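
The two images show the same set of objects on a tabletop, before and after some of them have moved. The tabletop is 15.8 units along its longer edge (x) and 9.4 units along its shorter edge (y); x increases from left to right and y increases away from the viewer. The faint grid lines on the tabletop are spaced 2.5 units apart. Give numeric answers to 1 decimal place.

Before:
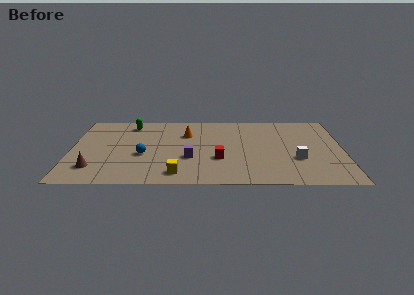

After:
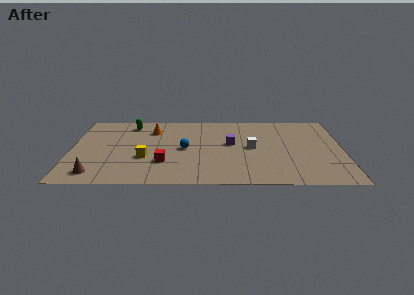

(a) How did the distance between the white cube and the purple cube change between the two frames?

-4.9

Before: roughly 6.2 units apart; after: 1.3. That's 4.9 units closer together.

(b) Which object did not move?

the green capsule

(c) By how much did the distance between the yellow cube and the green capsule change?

-2.5

They were about 7.1 units apart before and 4.6 after — 2.5 units closer together.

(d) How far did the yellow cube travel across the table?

2.8

From (6.2, 1.4) to (4.3, 3.4), the yellow cube covered √(1.9² + 2.0²) ≈ 2.8 units.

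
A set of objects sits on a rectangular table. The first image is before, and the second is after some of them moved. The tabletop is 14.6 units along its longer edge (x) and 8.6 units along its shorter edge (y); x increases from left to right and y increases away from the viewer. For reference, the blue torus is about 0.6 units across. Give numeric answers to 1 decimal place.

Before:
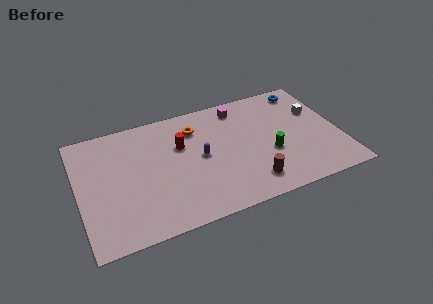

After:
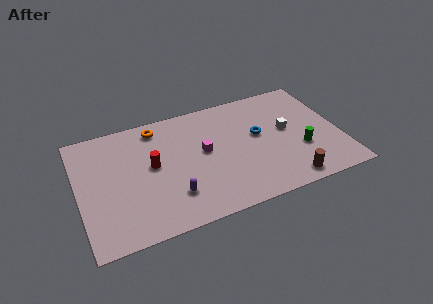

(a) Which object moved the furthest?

the blue torus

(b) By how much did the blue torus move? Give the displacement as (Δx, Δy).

(-3.0, -2.6)

The blue torus started near (13.1, 7.5) and ended near (10.1, 4.9).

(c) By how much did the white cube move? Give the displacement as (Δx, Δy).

(-1.8, -0.9)

The white cube started near (13.5, 5.6) and ended near (11.7, 4.7).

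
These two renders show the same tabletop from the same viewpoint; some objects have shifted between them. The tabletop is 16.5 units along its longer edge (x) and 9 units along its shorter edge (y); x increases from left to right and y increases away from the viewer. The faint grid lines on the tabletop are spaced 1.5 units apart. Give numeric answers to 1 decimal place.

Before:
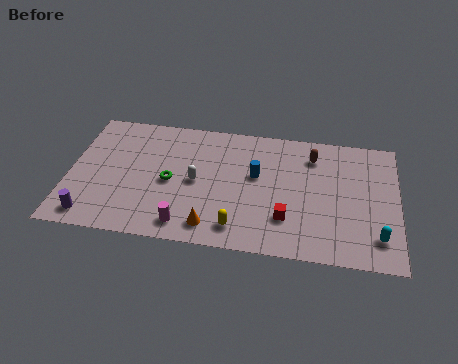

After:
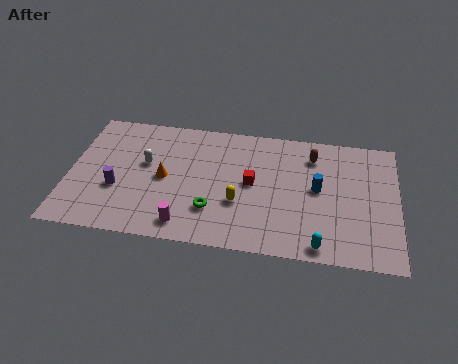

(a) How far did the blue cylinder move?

3.1

From (9.4, 5.3) to (12.5, 4.8), the blue cylinder covered √(3.1² + 0.5²) ≈ 3.1 units.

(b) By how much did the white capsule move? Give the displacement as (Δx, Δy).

(-2.6, 0.9)

The white capsule started near (6.4, 4.4) and ended near (3.8, 5.3).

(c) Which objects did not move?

the magenta cylinder and the brown capsule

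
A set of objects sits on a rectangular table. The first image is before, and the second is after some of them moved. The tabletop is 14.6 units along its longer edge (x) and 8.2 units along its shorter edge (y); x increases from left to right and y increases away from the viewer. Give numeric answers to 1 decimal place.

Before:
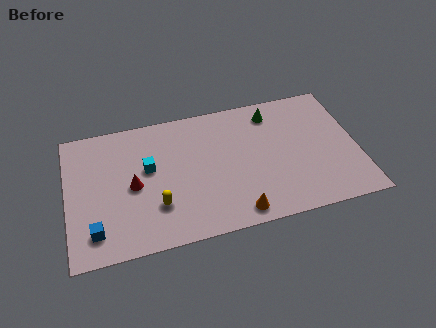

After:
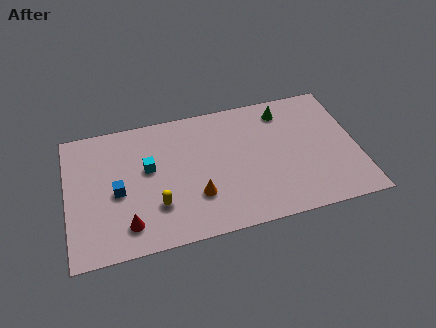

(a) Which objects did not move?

the cyan cube and the yellow capsule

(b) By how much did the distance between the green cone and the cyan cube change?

+0.6

The distance was about 6.7 in the first image and 7.3 in the second, so they moved 0.6 units further apart.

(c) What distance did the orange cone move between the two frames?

2.4

The orange cone moved from about (8.3, 1.0) to (6.4, 2.5), a distance of √(1.9² + 1.5²) ≈ 2.4.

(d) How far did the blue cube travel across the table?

2.4

The blue cube moved from about (1.3, 1.6) to (2.5, 3.7), a distance of √(1.2² + 2.1²) ≈ 2.4.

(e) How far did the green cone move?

0.6

The green cone was near (10.5, 6.8) before and (11.1, 6.8) after, so it travelled √(0.6² + 0.0²) ≈ 0.6 units.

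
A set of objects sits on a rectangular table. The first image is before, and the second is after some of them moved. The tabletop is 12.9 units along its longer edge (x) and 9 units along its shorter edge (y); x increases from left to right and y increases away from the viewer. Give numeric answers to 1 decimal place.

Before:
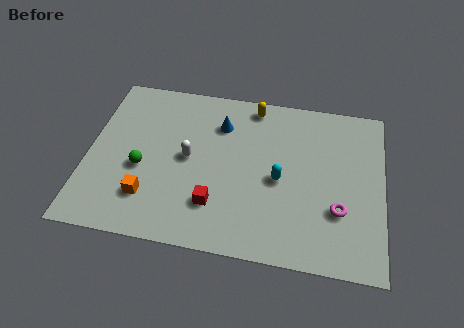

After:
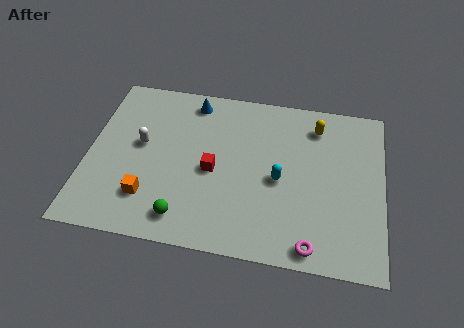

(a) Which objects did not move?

the orange cube and the cyan capsule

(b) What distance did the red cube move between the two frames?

1.8

From (5.7, 2.3) to (5.5, 4.1), the red cube covered √(0.2² + 1.8²) ≈ 1.8 units.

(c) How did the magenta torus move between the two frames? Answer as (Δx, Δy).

(-1.1, -2.0)

From the two frames, the magenta torus sits at roughly (11.0, 2.9) before and (9.9, 0.9) after.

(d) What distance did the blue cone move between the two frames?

1.7

From (5.7, 6.7) to (4.4, 7.8), the blue cone covered √(1.3² + 1.1²) ≈ 1.7 units.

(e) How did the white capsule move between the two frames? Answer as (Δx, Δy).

(-2.1, 0.4)

The white capsule started near (4.4, 4.6) and ended near (2.3, 5.0).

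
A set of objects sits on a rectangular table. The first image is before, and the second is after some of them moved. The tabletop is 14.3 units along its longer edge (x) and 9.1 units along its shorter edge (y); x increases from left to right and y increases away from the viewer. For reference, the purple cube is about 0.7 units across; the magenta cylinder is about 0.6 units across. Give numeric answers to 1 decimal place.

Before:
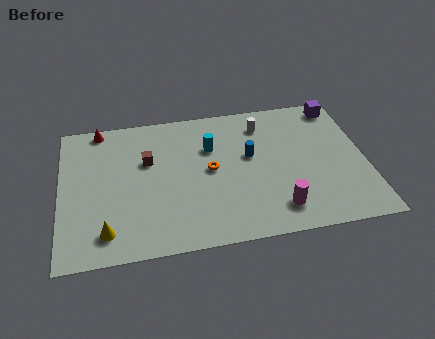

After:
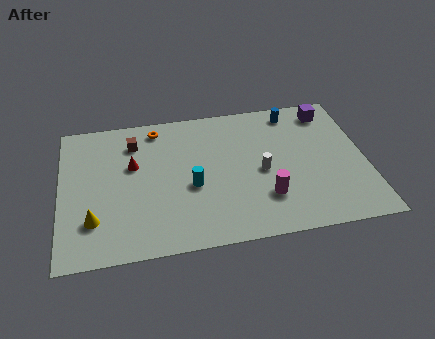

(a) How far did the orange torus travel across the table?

4.0

The orange torus was near (7.0, 4.7) before and (4.6, 7.9) after, so it travelled √(2.4² + 3.2²) ≈ 4.0 units.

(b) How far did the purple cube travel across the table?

0.6

The purple cube was near (13.3, 8.0) before and (12.8, 7.7) after, so it travelled √(0.5² + 0.3²) ≈ 0.6 units.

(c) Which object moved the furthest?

the orange torus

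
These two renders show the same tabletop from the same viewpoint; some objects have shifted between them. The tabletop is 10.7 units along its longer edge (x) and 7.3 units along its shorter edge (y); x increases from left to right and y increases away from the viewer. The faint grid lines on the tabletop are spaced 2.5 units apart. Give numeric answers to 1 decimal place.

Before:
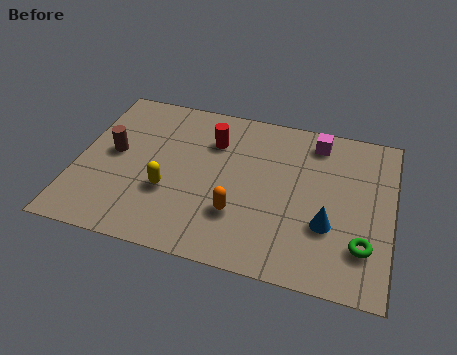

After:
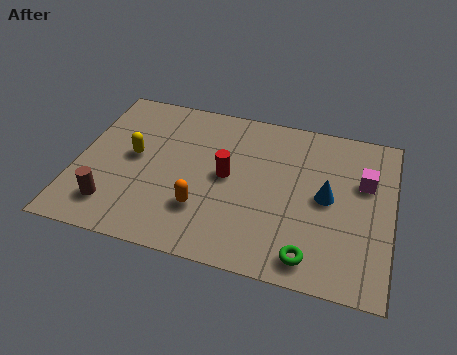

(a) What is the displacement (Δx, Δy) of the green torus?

(-1.7, -0.9)

From the two frames, the green torus sits at roughly (9.8, 1.9) before and (8.1, 1.0) after.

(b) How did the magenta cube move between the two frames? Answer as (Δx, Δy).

(1.7, -1.5)

The magenta cube started near (8.0, 6.2) and ended near (9.7, 4.7).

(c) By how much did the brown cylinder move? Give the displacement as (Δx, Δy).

(0.2, -2.4)

The brown cylinder started near (1.2, 3.9) and ended near (1.4, 1.5).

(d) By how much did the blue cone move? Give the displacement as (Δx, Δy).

(-0.1, 1.2)

From the two frames, the blue cone sits at roughly (8.6, 2.5) before and (8.5, 3.7) after.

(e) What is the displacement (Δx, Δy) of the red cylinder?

(0.6, -1.5)

From the two frames, the red cylinder sits at roughly (4.5, 5.3) before and (5.1, 3.8) after.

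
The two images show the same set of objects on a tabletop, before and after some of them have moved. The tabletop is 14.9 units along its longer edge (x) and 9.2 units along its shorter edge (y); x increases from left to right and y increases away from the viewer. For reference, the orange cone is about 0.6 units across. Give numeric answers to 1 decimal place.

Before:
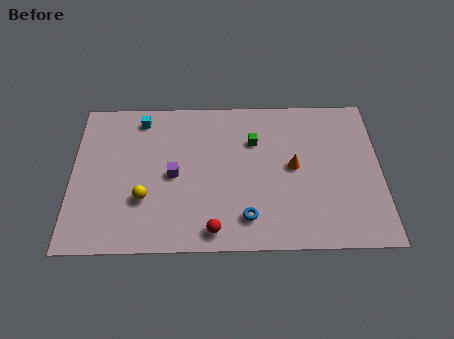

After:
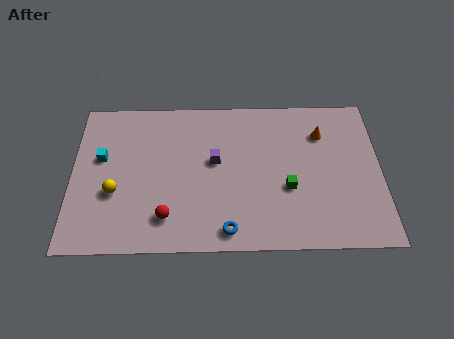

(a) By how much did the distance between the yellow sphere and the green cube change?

+2.0

They were about 6.3 units apart before and 8.3 after — 2.0 units further apart.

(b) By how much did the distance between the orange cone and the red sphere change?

+3.6

Before: roughly 5.4 units apart; after: 9.0. That's 3.6 units further apart.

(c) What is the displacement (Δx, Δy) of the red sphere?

(-2.2, 0.8)

From the two frames, the red sphere sits at roughly (6.8, 1.1) before and (4.6, 1.9) after.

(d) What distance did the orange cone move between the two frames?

2.4

The orange cone moved from about (10.7, 4.8) to (12.1, 6.8), a distance of √(1.4² + 2.0²) ≈ 2.4.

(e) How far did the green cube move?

3.3

The green cube moved from about (8.8, 6.4) to (10.4, 3.5), a distance of √(1.6² + 2.9²) ≈ 3.3.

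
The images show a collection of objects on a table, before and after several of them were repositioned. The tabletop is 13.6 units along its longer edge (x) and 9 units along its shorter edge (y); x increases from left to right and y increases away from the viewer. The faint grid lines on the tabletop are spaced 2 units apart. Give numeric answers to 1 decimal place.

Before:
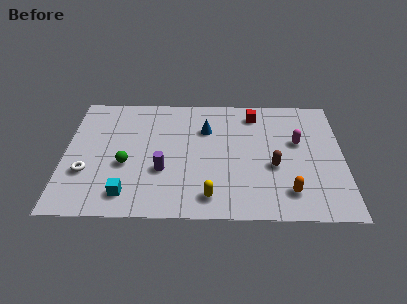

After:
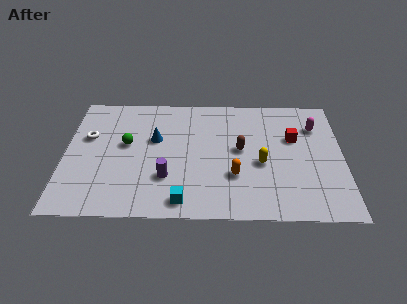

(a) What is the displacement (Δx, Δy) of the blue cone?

(-2.5, -0.8)

The blue cone was at about (6.9, 6.3) and moved to about (4.4, 5.5).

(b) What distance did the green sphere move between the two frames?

1.5

From (3.0, 3.6) to (3.0, 5.1), the green sphere covered √(0.0² + 1.5²) ≈ 1.5 units.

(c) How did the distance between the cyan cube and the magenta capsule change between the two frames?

-0.7

The distance was about 9.2 in the first image and 8.5 in the second, so they moved 0.7 units closer together.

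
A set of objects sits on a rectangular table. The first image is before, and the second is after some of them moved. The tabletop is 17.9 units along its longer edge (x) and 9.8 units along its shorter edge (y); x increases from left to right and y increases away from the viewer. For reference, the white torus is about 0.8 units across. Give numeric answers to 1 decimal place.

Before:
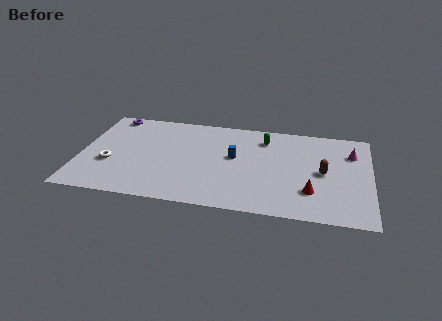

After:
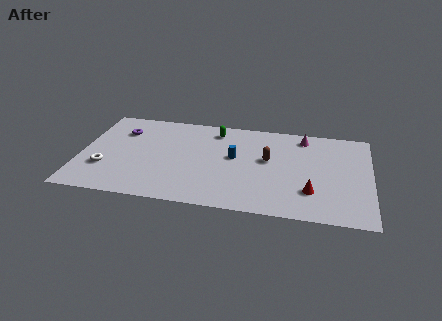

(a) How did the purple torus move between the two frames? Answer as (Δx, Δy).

(0.7, -1.6)

The purple torus started near (1.7, 8.8) and ended near (2.4, 7.2).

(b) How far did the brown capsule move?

3.5

The brown capsule was near (15.0, 4.8) before and (11.6, 5.6) after, so it travelled √(3.4² + 0.8²) ≈ 3.5 units.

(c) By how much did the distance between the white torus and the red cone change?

+0.3

Before: roughly 12.4 units apart; after: 12.7. That's 0.3 units further apart.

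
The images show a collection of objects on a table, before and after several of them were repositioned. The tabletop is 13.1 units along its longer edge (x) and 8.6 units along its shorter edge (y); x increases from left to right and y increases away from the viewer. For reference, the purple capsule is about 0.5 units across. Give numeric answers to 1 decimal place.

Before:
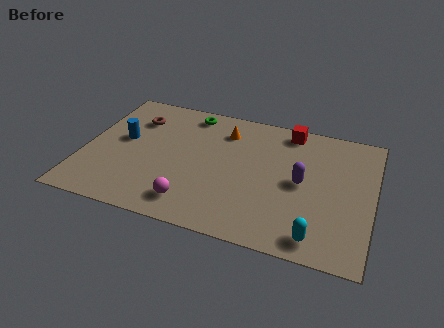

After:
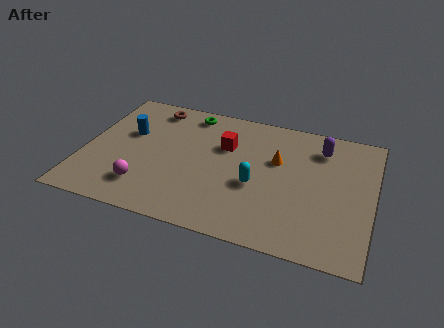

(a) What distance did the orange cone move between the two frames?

2.8

The orange cone moved from about (6.2, 6.7) to (8.7, 5.4), a distance of √(2.5² + 1.3²) ≈ 2.8.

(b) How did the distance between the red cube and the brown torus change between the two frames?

-3.2

They were about 7.1 units apart before and 3.9 after — 3.2 units closer together.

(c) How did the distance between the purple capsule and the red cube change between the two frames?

+1.0

Before: roughly 3.4 units apart; after: 4.4. That's 1.0 units further apart.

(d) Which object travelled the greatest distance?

the cyan capsule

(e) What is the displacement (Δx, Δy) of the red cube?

(-2.8, -1.9)

The red cube started near (9.1, 7.6) and ended near (6.3, 5.7).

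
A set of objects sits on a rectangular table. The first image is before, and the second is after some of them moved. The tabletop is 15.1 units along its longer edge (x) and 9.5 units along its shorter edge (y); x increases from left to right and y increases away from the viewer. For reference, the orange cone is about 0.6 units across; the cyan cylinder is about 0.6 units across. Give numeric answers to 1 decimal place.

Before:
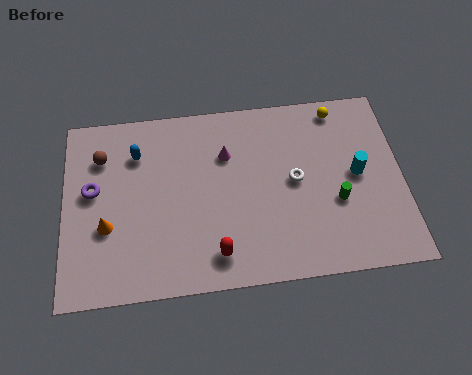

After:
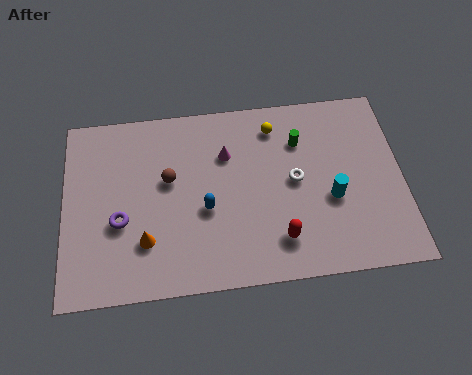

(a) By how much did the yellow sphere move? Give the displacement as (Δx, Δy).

(-2.9, -0.6)

From the two frames, the yellow sphere sits at roughly (12.4, 8.4) before and (9.5, 7.8) after.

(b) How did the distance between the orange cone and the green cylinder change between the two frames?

-2.0

The distance was about 10.2 in the first image and 8.2 in the second, so they moved 2.0 units closer together.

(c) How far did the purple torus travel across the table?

2.1

The purple torus moved from about (1.3, 5.4) to (2.5, 3.7), a distance of √(1.2² + 1.7²) ≈ 2.1.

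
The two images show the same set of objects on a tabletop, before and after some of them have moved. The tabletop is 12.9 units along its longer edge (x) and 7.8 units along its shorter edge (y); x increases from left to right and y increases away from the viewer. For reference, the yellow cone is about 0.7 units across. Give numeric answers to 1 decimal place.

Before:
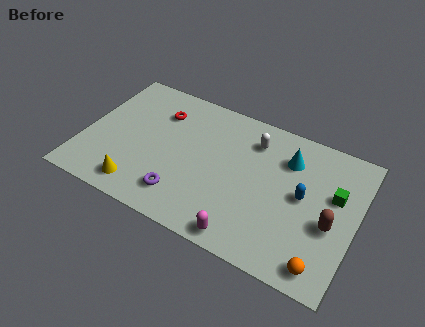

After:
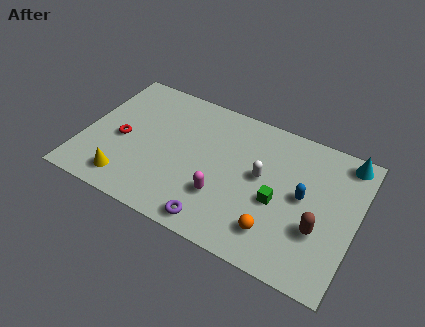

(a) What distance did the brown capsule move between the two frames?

0.7

The brown capsule moved from about (11.8, 3.2) to (11.3, 2.7), a distance of √(0.5² + 0.5²) ≈ 0.7.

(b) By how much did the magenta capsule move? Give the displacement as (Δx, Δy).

(-1.3, 1.6)

From the two frames, the magenta capsule sits at roughly (8.1, 0.8) before and (6.8, 2.4) after.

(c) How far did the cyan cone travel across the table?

2.8

The cyan cone moved from about (9.5, 5.8) to (12.1, 6.9), a distance of √(2.6² + 1.1²) ≈ 2.8.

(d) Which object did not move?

the blue capsule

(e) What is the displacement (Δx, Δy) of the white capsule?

(0.6, -1.8)

The white capsule started near (7.8, 6.1) and ended near (8.4, 4.3).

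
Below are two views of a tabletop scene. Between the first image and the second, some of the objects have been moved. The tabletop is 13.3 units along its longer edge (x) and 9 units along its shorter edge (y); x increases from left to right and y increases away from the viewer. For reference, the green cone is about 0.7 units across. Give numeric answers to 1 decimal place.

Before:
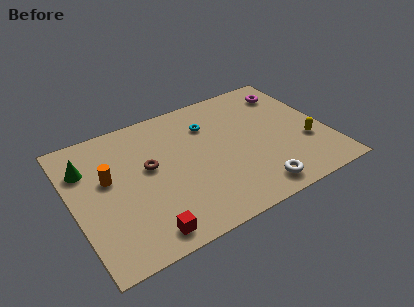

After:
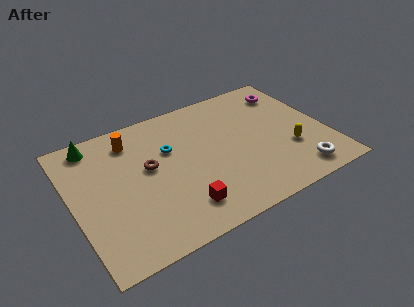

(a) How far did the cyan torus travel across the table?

2.3

The cyan torus was near (7.4, 6.6) before and (5.2, 5.8) after, so it travelled √(2.2² + 0.8²) ≈ 2.3 units.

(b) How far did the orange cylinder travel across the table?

2.5

The orange cylinder was near (1.9, 5.3) before and (3.4, 7.3) after, so it travelled √(1.5² + 2.0²) ≈ 2.5 units.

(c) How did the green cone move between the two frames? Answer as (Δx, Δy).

(0.6, 1.4)

From the two frames, the green cone sits at roughly (0.9, 6.5) before and (1.5, 7.9) after.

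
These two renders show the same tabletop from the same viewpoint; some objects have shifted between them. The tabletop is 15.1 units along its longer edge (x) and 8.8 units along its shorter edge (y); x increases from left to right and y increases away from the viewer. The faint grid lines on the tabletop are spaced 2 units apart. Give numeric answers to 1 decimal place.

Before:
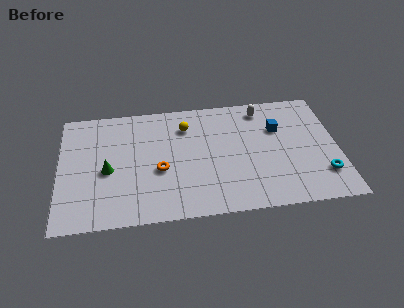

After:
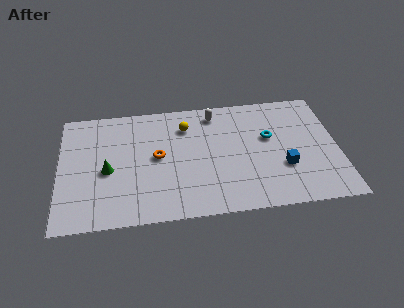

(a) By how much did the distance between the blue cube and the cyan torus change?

-2.0

They were about 4.4 units apart before and 2.4 after — 2.0 units closer together.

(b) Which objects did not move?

the yellow sphere and the green cone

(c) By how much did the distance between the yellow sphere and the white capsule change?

-2.5

The distance was about 4.3 in the first image and 1.8 in the second, so they moved 2.5 units closer together.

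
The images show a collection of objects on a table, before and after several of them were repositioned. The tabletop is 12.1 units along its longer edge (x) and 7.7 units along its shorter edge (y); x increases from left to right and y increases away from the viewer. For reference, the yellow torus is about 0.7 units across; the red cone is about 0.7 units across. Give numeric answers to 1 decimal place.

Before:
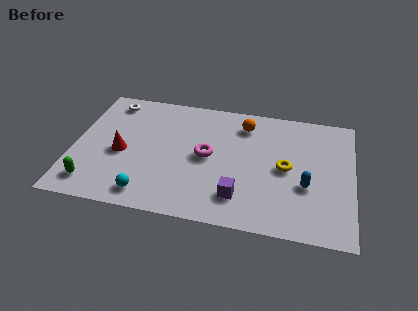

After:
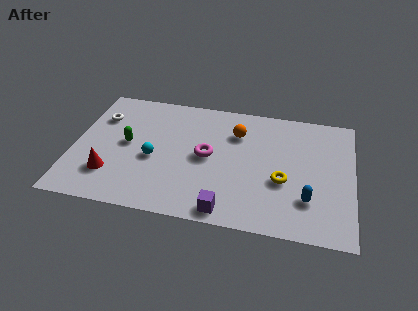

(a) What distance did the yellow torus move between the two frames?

0.8

The yellow torus was near (9.2, 3.8) before and (9.1, 3.0) after, so it travelled √(0.1² + 0.8²) ≈ 0.8 units.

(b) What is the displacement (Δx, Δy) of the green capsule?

(1.3, 2.7)

From the two frames, the green capsule sits at roughly (1.0, 1.3) before and (2.3, 4.0) after.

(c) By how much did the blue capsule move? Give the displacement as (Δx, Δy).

(0.1, -0.8)

The blue capsule was at about (10.1, 2.9) and moved to about (10.2, 2.1).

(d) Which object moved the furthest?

the green capsule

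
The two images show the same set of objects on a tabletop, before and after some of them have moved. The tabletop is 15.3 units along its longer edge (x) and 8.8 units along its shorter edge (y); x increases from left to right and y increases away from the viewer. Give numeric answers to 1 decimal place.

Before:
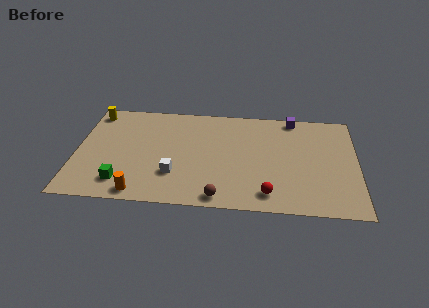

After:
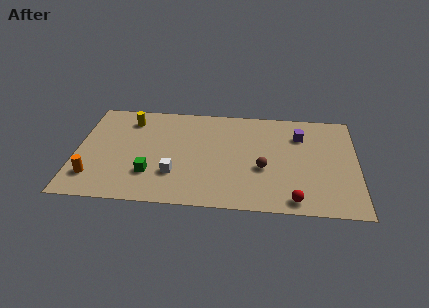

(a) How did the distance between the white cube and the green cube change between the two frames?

-1.6

The distance was about 2.9 in the first image and 1.3 in the second, so they moved 1.6 units closer together.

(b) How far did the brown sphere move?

3.5

The brown sphere was near (7.9, 0.9) before and (10.2, 3.5) after, so it travelled √(2.3² + 2.6²) ≈ 3.5 units.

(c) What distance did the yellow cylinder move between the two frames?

2.1

The yellow cylinder was near (0.8, 7.6) before and (2.8, 7.1) after, so it travelled √(2.0² + 0.5²) ≈ 2.1 units.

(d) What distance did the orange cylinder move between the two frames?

2.8

The orange cylinder was near (3.6, 0.9) before and (1.0, 2.0) after, so it travelled √(2.6² + 1.1²) ≈ 2.8 units.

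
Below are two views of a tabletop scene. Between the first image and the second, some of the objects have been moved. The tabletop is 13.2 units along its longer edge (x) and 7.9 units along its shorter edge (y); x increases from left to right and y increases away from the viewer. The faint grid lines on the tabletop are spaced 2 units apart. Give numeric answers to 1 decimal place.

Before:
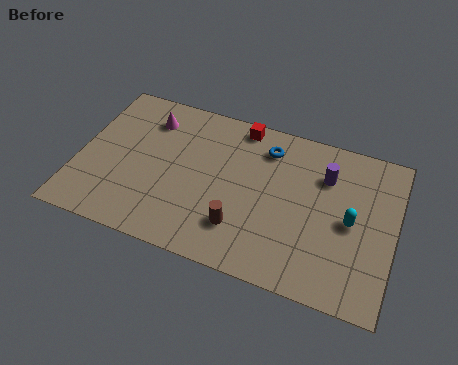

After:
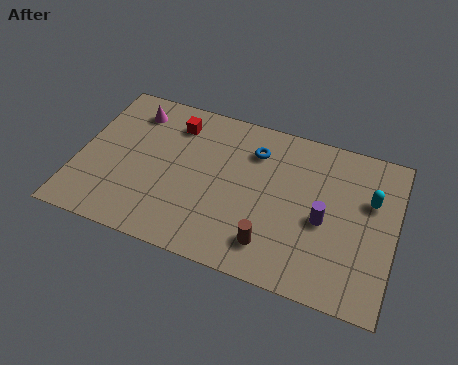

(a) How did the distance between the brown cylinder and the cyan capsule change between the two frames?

+0.4

They were about 4.8 units apart before and 5.2 after — 0.4 units further apart.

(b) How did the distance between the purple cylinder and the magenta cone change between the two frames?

+1.3

Before: roughly 7.5 units apart; after: 8.8. That's 1.3 units further apart.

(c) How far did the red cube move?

2.8

From (6.5, 7.1) to (3.8, 6.3), the red cube covered √(2.7² + 0.8²) ≈ 2.8 units.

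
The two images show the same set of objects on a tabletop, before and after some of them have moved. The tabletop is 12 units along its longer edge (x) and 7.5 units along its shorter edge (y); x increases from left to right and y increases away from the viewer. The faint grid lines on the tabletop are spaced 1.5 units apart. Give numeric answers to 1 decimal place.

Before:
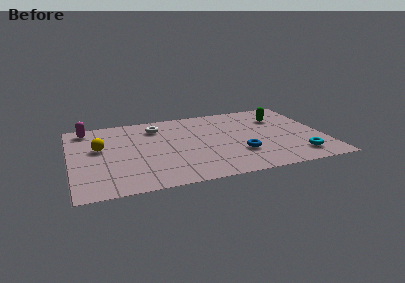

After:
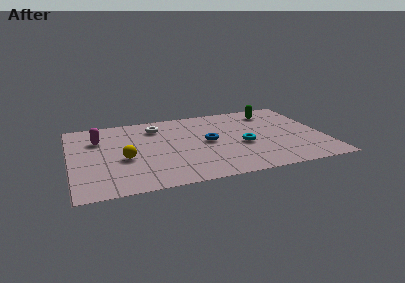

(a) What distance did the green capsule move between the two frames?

0.8

The green capsule was near (10.1, 5.4) before and (9.8, 6.1) after, so it travelled √(0.3² + 0.7²) ≈ 0.8 units.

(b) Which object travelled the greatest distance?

the cyan torus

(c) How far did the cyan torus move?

3.0

The cyan torus was near (10.6, 1.4) before and (8.1, 3.1) after, so it travelled √(2.5² + 1.7²) ≈ 3.0 units.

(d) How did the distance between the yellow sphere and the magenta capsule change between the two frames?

+0.3

Before: roughly 2.2 units apart; after: 2.5. That's 0.3 units further apart.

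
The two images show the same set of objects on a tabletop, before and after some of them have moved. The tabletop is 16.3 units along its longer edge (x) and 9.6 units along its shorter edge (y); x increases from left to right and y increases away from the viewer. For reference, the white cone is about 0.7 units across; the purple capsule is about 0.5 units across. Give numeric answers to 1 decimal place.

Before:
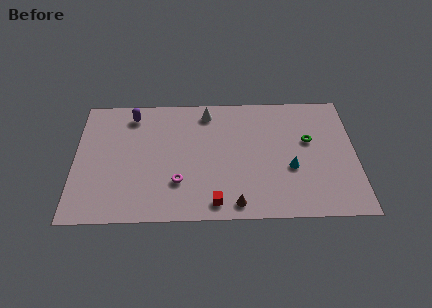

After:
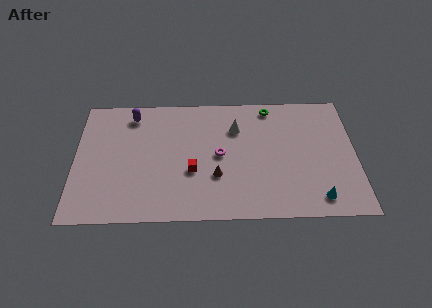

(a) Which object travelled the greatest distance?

the green torus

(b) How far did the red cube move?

2.7

The red cube was near (8.1, 1.2) before and (6.8, 3.6) after, so it travelled √(1.3² + 2.4²) ≈ 2.7 units.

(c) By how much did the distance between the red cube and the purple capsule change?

-2.7

They were about 8.4 units apart before and 5.7 after — 2.7 units closer together.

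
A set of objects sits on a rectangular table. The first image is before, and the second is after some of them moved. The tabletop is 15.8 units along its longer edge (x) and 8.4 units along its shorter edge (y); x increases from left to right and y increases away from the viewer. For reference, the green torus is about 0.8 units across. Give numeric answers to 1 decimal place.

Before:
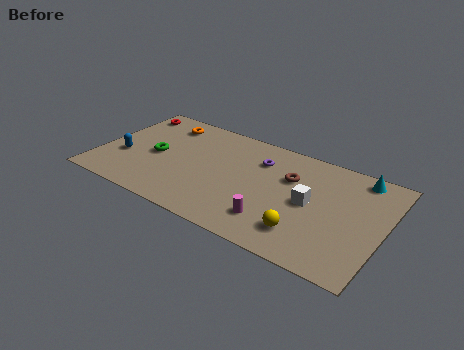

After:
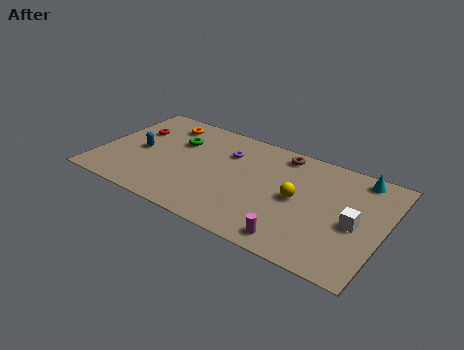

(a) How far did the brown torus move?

1.8

The brown torus moved from about (10.5, 5.6) to (9.8, 7.3), a distance of √(0.7² + 1.7²) ≈ 1.8.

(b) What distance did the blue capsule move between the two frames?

1.2

The blue capsule moved from about (1.4, 3.1) to (2.2, 4.0), a distance of √(0.8² + 0.9²) ≈ 1.2.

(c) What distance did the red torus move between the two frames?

1.6

From (1.0, 7.1) to (1.6, 5.6), the red torus covered √(0.6² + 1.5²) ≈ 1.6 units.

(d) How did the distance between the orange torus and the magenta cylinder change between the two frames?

+1.5

Before: roughly 8.6 units apart; after: 10.1. That's 1.5 units further apart.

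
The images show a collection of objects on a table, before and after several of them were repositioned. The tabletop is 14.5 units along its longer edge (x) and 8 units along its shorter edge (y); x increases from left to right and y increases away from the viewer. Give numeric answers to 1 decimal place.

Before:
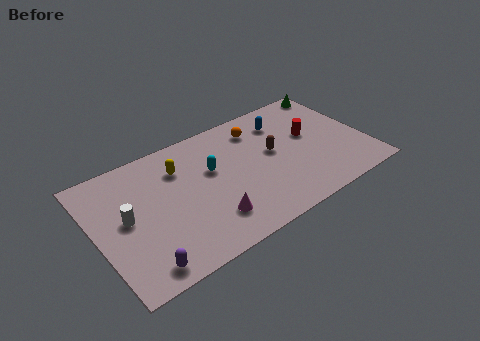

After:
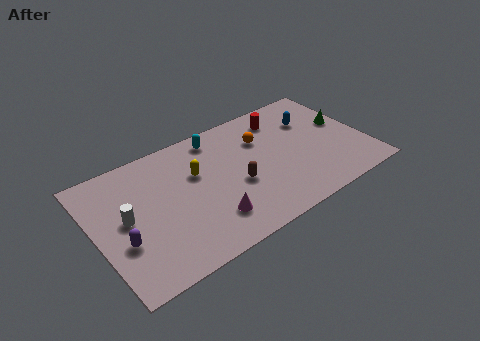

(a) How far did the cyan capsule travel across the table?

2.1

The cyan capsule was near (6.3, 4.9) before and (6.9, 6.9) after, so it travelled √(0.6² + 2.0²) ≈ 2.1 units.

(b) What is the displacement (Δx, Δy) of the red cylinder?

(-1.2, 1.9)

The red cylinder started near (11.7, 4.6) and ended near (10.5, 6.5).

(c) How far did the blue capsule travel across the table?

1.6

The blue capsule was near (10.5, 6.2) before and (12.0, 5.6) after, so it travelled √(1.5² + 0.6²) ≈ 1.6 units.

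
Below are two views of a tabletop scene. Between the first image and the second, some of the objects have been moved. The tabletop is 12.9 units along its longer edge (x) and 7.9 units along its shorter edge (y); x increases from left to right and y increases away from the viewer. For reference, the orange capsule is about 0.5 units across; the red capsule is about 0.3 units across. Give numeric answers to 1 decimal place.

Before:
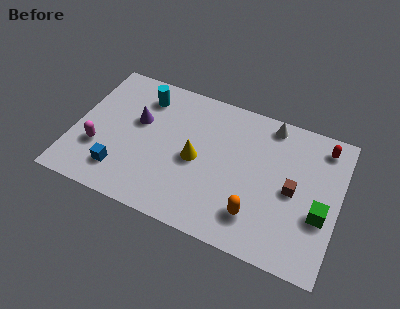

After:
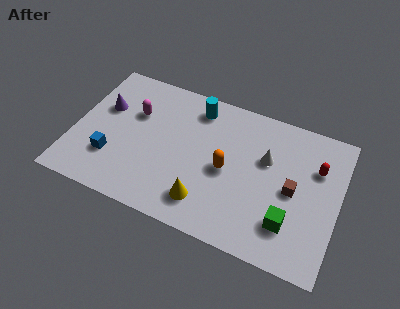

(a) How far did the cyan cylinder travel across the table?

2.6

From (3.1, 6.3) to (5.7, 6.6), the cyan cylinder covered √(2.6² + 0.3²) ≈ 2.6 units.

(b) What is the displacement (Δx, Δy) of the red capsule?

(-0.2, -1.3)

The red capsule was at about (11.9, 6.7) and moved to about (11.7, 5.4).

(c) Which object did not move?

the brown cube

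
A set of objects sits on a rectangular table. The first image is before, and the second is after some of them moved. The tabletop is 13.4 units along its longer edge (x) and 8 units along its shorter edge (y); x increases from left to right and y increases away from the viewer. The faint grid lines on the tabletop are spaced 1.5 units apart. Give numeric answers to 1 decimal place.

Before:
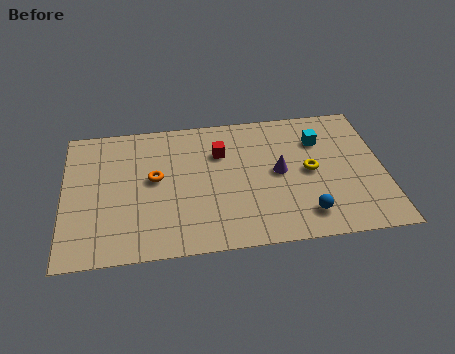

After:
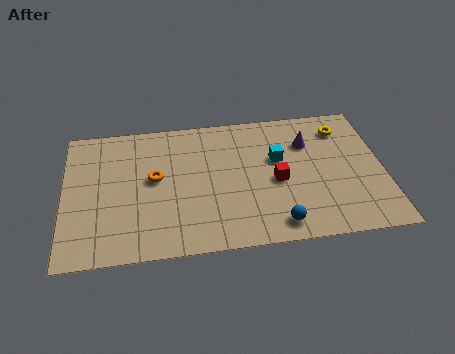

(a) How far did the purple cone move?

2.1

The purple cone moved from about (9.0, 4.1) to (10.3, 5.7), a distance of √(1.3² + 1.6²) ≈ 2.1.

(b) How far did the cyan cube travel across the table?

2.0

From (10.8, 5.8) to (9.0, 4.9), the cyan cube covered √(1.8² + 0.9²) ≈ 2.0 units.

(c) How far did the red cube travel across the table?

3.0

From (6.6, 5.6) to (8.9, 3.6), the red cube covered √(2.3² + 2.0²) ≈ 3.0 units.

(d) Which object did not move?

the orange torus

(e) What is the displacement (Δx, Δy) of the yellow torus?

(1.5, 2.4)

The yellow torus was at about (10.3, 4.0) and moved to about (11.8, 6.4).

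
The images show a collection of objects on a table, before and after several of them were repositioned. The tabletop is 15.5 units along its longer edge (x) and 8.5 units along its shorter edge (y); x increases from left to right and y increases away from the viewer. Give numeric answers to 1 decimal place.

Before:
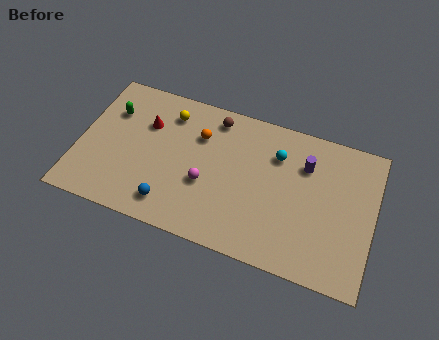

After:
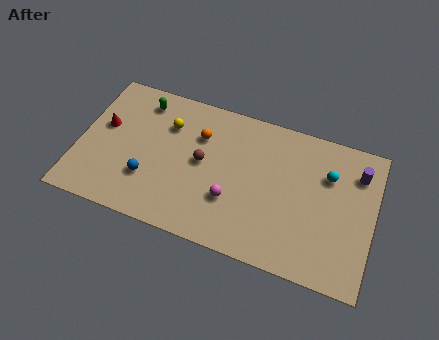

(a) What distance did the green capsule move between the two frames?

1.9

From (1.5, 6.0) to (3.0, 7.1), the green capsule covered √(1.5² + 1.1²) ≈ 1.9 units.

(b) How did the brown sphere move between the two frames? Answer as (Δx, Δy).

(-0.4, -2.8)

The brown sphere was at about (6.9, 7.3) and moved to about (6.5, 4.5).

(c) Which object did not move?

the orange sphere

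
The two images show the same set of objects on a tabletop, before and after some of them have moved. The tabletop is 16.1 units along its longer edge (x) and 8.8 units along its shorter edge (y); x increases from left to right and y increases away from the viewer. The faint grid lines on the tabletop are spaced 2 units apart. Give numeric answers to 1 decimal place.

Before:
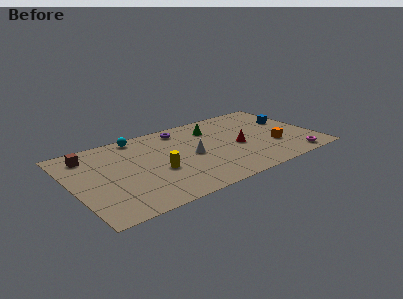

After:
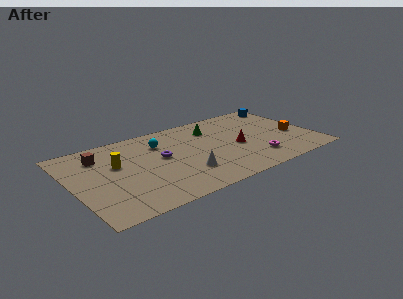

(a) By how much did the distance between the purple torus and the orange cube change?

+1.8

The distance was about 7.2 in the first image and 9.0 in the second, so they moved 1.8 units further apart.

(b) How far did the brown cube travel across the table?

0.8

The brown cube moved from about (1.4, 7.2) to (2.1, 6.8), a distance of √(0.7² + 0.4²) ≈ 0.8.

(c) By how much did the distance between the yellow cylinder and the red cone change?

+2.5

The distance was about 5.5 in the first image and 8.0 in the second, so they moved 2.5 units further apart.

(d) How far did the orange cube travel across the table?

1.7

The orange cube was near (13.2, 2.9) before and (14.8, 3.6) after, so it travelled √(1.6² + 0.7²) ≈ 1.7 units.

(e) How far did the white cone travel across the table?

1.8

The white cone moved from about (7.8, 4.2) to (7.1, 2.5), a distance of √(0.7² + 1.7²) ≈ 1.8.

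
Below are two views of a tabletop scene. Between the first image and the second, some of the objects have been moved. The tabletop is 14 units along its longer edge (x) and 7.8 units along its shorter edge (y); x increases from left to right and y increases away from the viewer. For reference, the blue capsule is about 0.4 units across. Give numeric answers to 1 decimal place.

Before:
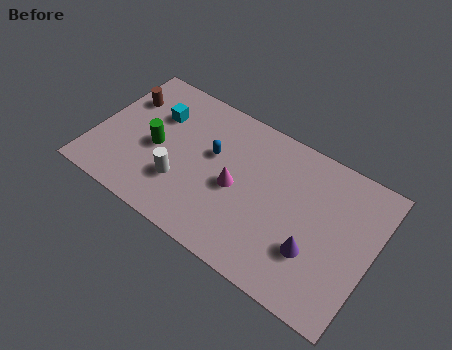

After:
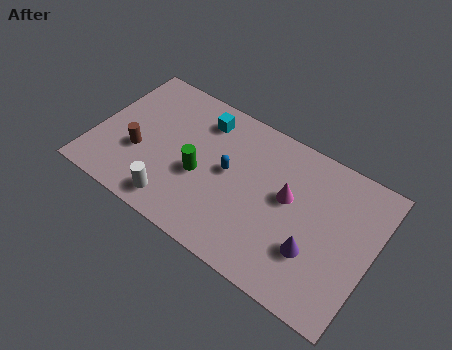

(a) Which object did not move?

the purple cone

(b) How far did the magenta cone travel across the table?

2.7

The magenta cone was near (7.2, 3.6) before and (9.7, 4.5) after, so it travelled √(2.5² + 0.9²) ≈ 2.7 units.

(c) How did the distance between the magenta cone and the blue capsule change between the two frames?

+1.2

Before: roughly 1.8 units apart; after: 3.0. That's 1.2 units further apart.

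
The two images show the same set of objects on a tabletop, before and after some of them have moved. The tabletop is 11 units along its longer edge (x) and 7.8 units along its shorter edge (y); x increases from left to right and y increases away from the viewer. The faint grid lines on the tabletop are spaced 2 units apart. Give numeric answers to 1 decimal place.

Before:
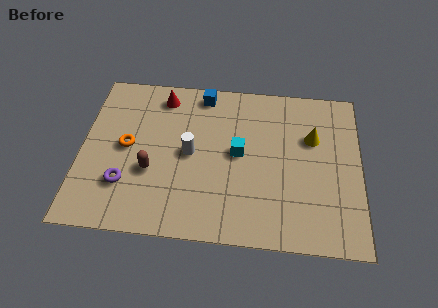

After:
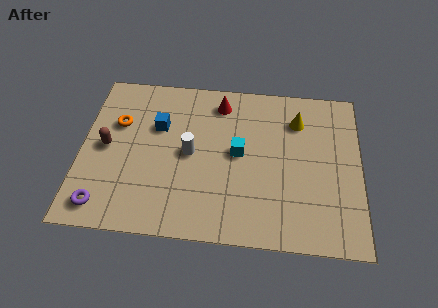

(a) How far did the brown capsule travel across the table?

2.1

From (2.8, 2.9) to (1.0, 3.9), the brown capsule covered √(1.8² + 1.0²) ≈ 2.1 units.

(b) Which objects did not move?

the cyan cube and the white cylinder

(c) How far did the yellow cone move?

1.0

The yellow cone was near (9.1, 5.1) before and (8.5, 5.9) after, so it travelled √(0.6² + 0.8²) ≈ 1.0 units.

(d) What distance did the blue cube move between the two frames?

2.5

From (4.7, 6.9) to (3.0, 5.1), the blue cube covered √(1.7² + 1.8²) ≈ 2.5 units.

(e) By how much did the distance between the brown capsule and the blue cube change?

-2.1

Before: roughly 4.4 units apart; after: 2.3. That's 2.1 units closer together.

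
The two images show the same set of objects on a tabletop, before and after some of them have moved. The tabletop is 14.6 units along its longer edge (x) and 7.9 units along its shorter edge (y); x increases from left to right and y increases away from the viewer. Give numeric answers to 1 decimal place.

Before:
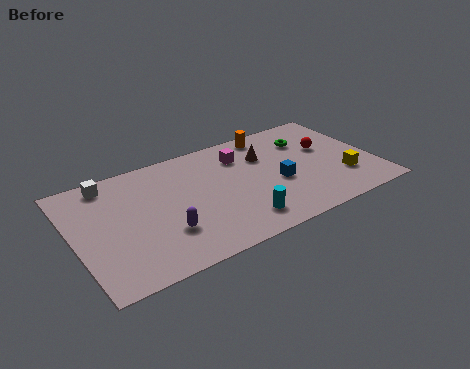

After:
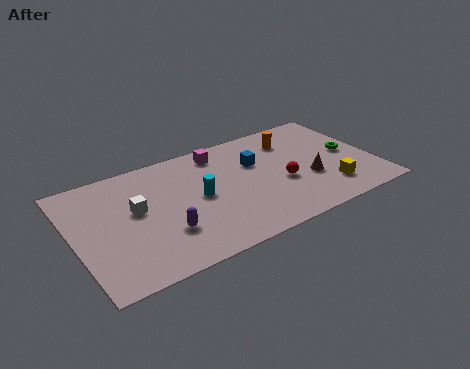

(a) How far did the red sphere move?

3.0

From (12.5, 4.8) to (10.0, 3.2), the red sphere covered √(2.5² + 1.6²) ≈ 3.0 units.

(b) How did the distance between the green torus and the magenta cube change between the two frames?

+3.4

Before: roughly 3.3 units apart; after: 6.7. That's 3.4 units further apart.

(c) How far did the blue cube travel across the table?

2.1

The blue cube was near (9.8, 3.3) before and (9.0, 5.2) after, so it travelled √(0.8² + 1.9²) ≈ 2.1 units.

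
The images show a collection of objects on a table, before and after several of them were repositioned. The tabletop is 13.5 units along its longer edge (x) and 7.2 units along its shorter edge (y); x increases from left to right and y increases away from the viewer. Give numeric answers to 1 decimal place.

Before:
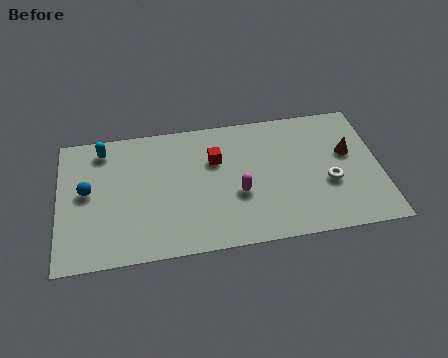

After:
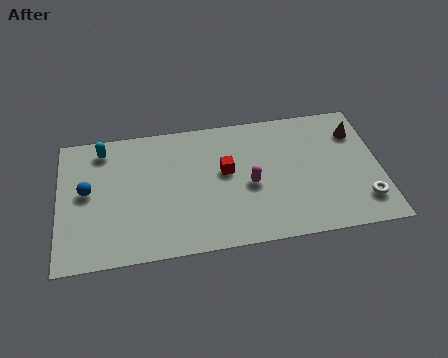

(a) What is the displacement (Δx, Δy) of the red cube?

(0.4, -0.7)

From the two frames, the red cube sits at roughly (6.6, 4.8) before and (7.0, 4.1) after.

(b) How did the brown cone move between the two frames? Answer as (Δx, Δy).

(0.4, 1.1)

The brown cone was at about (12.2, 4.3) and moved to about (12.6, 5.4).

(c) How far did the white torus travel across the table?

1.8

From (11.3, 2.8) to (12.7, 1.6), the white torus covered √(1.4² + 1.2²) ≈ 1.8 units.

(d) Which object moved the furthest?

the white torus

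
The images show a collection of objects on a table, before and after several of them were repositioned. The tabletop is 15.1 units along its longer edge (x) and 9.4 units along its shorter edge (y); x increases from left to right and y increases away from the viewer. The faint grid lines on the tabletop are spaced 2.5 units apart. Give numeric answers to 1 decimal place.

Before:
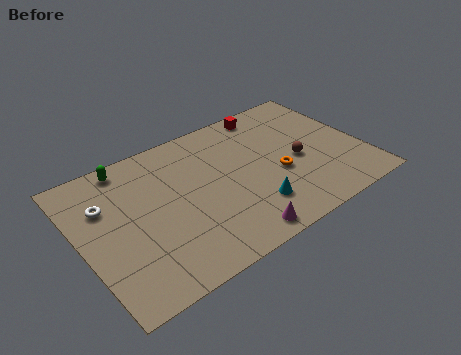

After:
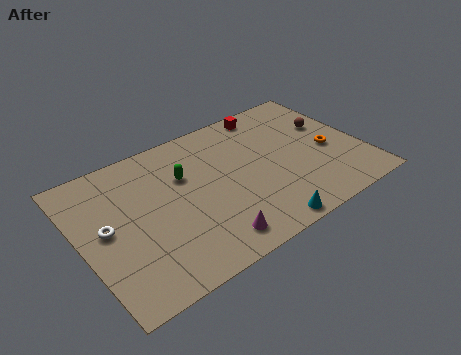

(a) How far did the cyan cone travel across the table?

1.5

The cyan cone moved from about (8.7, 2.3) to (8.9, 0.8), a distance of √(0.2² + 1.5²) ≈ 1.5.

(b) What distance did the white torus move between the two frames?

1.5

The white torus moved from about (1.5, 6.4) to (1.3, 4.9), a distance of √(0.2² + 1.5²) ≈ 1.5.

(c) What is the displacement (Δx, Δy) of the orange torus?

(2.9, 0.3)

From the two frames, the orange torus sits at roughly (10.4, 3.8) before and (13.3, 4.1) after.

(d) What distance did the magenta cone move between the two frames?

1.4

From (7.5, 1.0) to (6.2, 1.4), the magenta cone covered √(1.3² + 0.4²) ≈ 1.4 units.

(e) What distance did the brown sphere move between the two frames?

2.7

The brown sphere was near (11.6, 4.2) before and (13.7, 5.9) after, so it travelled √(2.1² + 1.7²) ≈ 2.7 units.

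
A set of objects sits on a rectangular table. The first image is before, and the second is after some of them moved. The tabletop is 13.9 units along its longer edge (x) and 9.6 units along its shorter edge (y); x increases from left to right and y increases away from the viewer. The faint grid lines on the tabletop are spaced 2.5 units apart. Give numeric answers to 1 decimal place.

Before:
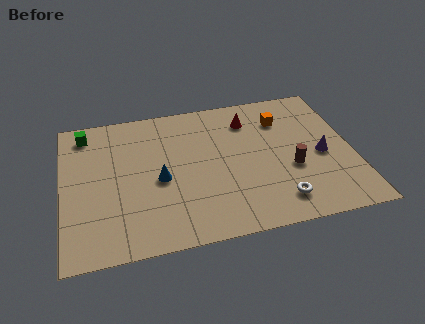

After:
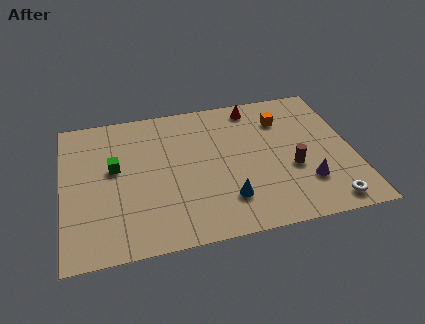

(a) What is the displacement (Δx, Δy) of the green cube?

(1.3, -2.7)

The green cube started near (1.2, 8.2) and ended near (2.5, 5.5).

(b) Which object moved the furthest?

the blue cone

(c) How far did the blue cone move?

3.7

The blue cone was near (4.6, 4.3) before and (7.7, 2.3) after, so it travelled √(3.1² + 2.0²) ≈ 3.7 units.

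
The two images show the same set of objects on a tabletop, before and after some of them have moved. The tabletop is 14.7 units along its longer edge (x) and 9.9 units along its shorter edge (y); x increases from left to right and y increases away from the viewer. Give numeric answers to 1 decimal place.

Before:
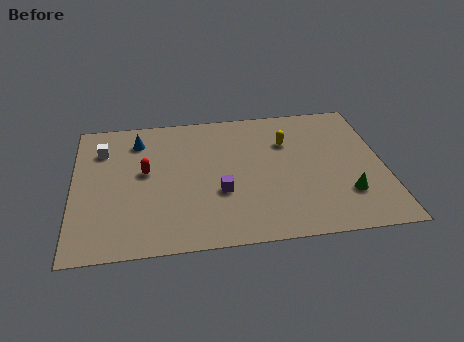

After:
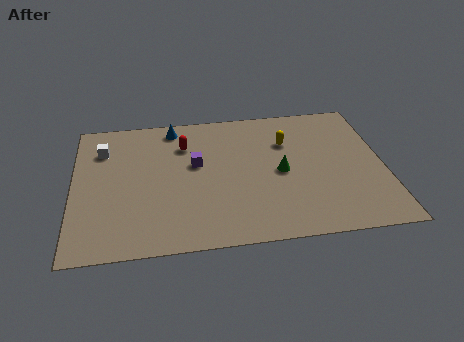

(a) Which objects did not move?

the yellow capsule and the white cube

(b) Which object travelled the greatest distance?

the green cone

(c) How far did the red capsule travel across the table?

2.6

The red capsule was near (3.4, 5.5) before and (5.3, 7.3) after, so it travelled √(1.9² + 1.8²) ≈ 2.6 units.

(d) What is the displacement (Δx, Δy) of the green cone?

(-3.0, 2.0)

From the two frames, the green cone sits at roughly (12.8, 2.7) before and (9.8, 4.7) after.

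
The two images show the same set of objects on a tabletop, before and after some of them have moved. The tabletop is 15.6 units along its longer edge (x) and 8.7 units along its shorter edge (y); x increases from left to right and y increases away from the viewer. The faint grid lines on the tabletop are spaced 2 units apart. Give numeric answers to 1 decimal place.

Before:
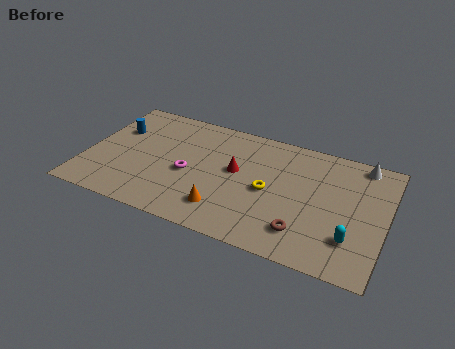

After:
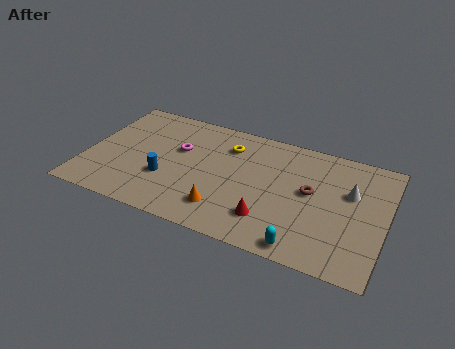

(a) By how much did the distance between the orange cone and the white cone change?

-1.7

Before: roughly 8.9 units apart; after: 7.2. That's 1.7 units closer together.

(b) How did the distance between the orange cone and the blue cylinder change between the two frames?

-3.9

Before: roughly 7.3 units apart; after: 3.4. That's 3.9 units closer together.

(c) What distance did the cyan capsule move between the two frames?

2.7

From (14.0, 2.3) to (11.7, 0.9), the cyan capsule covered √(2.3² + 1.4²) ≈ 2.7 units.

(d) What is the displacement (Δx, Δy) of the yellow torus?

(-2.4, 2.5)

The yellow torus was at about (9.6, 4.1) and moved to about (7.2, 6.6).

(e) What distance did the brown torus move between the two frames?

2.9

The brown torus was near (11.6, 1.9) before and (11.7, 4.8) after, so it travelled √(0.1² + 2.9²) ≈ 2.9 units.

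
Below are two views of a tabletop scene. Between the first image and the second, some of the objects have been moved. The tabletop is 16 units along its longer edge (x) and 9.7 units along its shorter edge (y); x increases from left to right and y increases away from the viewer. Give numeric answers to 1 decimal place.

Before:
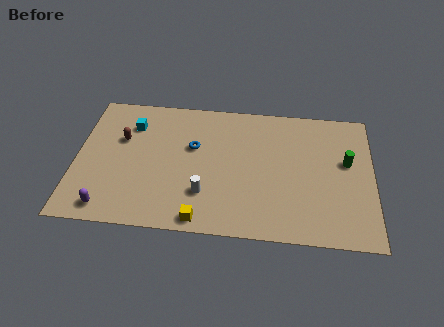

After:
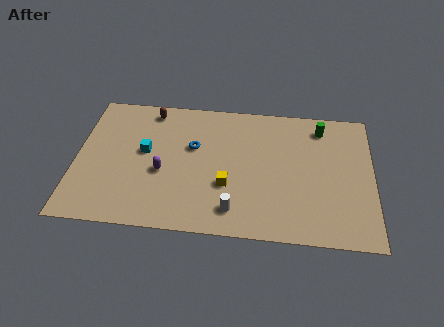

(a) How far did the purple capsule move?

4.0

From (1.9, 1.2) to (4.7, 4.0), the purple capsule covered √(2.8² + 2.8²) ≈ 4.0 units.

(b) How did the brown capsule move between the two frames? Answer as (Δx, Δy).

(1.5, 2.3)

The brown capsule started near (2.4, 6.2) and ended near (3.9, 8.5).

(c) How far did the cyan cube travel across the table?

2.1

The cyan cube moved from about (2.9, 7.3) to (3.7, 5.4), a distance of √(0.8² + 1.9²) ≈ 2.1.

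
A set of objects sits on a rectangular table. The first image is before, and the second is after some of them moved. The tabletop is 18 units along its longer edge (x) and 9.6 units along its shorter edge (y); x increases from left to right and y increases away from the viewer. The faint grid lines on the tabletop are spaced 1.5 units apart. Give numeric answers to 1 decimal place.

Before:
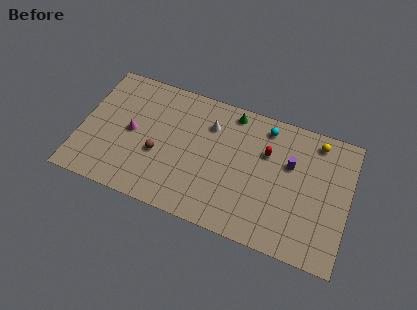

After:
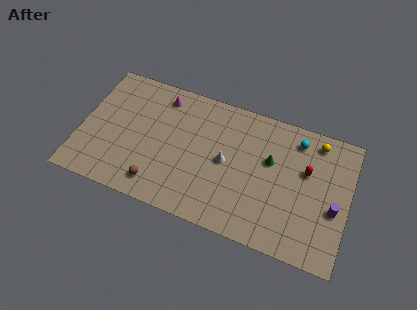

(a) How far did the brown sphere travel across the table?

2.2

The brown sphere moved from about (5.3, 3.8) to (5.5, 1.6), a distance of √(0.2² + 2.2²) ≈ 2.2.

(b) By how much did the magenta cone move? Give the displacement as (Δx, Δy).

(1.7, 3.3)

The magenta cone was at about (3.4, 4.8) and moved to about (5.1, 8.1).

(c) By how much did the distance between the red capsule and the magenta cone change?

+1.1

The distance was about 9.1 in the first image and 10.2 in the second, so they moved 1.1 units further apart.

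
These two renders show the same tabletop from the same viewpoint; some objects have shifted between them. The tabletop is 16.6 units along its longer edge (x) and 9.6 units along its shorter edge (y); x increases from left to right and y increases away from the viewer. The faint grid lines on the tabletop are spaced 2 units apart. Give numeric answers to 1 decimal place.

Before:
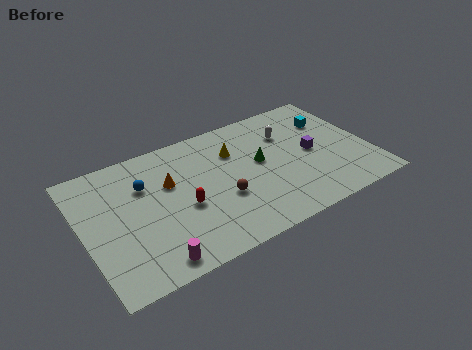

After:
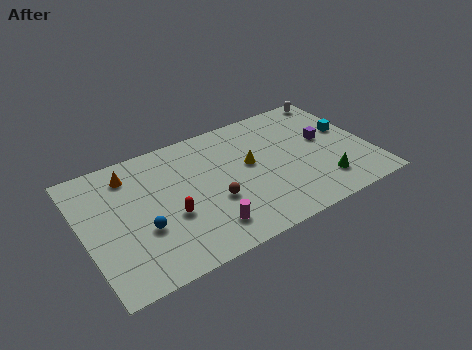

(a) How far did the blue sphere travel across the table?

3.1

From (3.7, 6.6) to (3.2, 3.5), the blue sphere covered √(0.5² + 3.1²) ≈ 3.1 units.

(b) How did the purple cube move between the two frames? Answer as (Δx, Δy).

(0.9, 0.7)

The purple cube was at about (13.3, 4.7) and moved to about (14.2, 5.4).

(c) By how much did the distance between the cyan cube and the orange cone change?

+3.1

The distance was about 9.7 in the first image and 12.8 in the second, so they moved 3.1 units further apart.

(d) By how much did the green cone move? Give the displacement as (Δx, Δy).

(3.2, -3.2)

From the two frames, the green cone sits at roughly (10.3, 5.3) before and (13.5, 2.1) after.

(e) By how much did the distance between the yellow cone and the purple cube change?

-0.3

Before: roughly 4.8 units apart; after: 4.5. That's 0.3 units closer together.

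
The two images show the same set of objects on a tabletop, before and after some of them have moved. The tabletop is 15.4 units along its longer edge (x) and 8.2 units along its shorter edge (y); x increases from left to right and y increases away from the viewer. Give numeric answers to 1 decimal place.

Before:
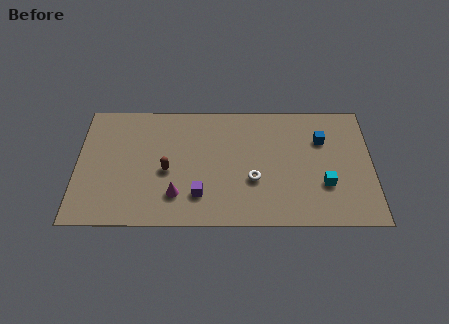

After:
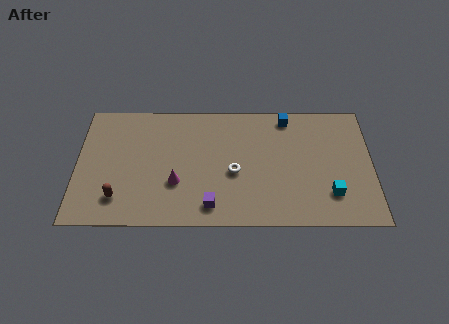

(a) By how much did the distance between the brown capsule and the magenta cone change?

+1.5

Before: roughly 1.7 units apart; after: 3.2. That's 1.5 units further apart.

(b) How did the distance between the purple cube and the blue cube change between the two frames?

-0.3

The distance was about 7.4 in the first image and 7.1 in the second, so they moved 0.3 units closer together.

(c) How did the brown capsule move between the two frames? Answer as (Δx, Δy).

(-2.5, -1.8)

From the two frames, the brown capsule sits at roughly (4.7, 3.6) before and (2.2, 1.8) after.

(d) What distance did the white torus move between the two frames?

1.1

From (9.2, 3.0) to (8.2, 3.5), the white torus covered √(1.0² + 0.5²) ≈ 1.1 units.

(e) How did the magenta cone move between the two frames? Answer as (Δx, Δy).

(0.0, 0.8)

The magenta cone started near (5.2, 2.0) and ended near (5.2, 2.8).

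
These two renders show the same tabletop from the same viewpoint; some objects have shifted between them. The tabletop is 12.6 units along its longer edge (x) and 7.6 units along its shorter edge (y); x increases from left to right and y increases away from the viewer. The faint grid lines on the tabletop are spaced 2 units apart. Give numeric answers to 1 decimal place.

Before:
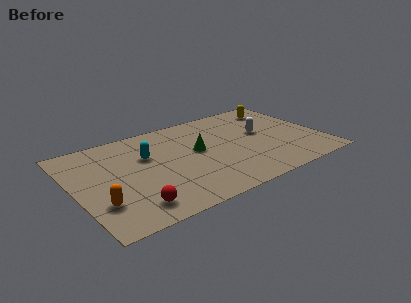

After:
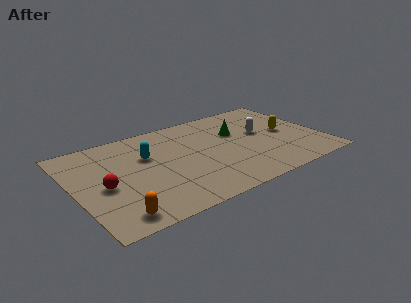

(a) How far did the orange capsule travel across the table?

1.3

The orange capsule was near (1.0, 2.2) before and (1.6, 1.0) after, so it travelled √(0.6² + 1.2²) ≈ 1.3 units.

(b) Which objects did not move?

the cyan capsule and the white capsule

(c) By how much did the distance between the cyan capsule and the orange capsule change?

+0.6

The distance was about 3.9 in the first image and 4.5 in the second, so they moved 0.6 units further apart.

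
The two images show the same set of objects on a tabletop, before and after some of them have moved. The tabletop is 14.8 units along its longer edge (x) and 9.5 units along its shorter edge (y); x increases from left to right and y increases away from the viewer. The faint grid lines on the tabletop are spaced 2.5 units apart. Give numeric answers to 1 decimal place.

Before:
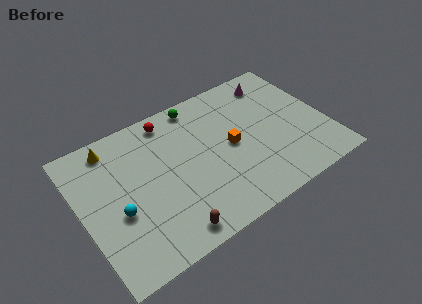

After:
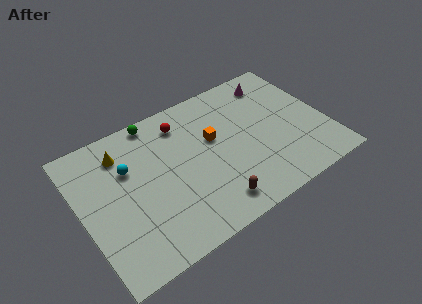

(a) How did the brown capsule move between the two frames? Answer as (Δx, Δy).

(2.7, 0.4)

The brown capsule started near (4.6, 1.1) and ended near (7.3, 1.5).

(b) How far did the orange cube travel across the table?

1.3

The orange cube was near (9.0, 4.7) before and (8.1, 5.7) after, so it travelled √(0.9² + 1.0²) ≈ 1.3 units.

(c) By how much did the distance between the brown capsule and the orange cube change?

-1.4

The distance was about 5.7 in the first image and 4.3 in the second, so they moved 1.4 units closer together.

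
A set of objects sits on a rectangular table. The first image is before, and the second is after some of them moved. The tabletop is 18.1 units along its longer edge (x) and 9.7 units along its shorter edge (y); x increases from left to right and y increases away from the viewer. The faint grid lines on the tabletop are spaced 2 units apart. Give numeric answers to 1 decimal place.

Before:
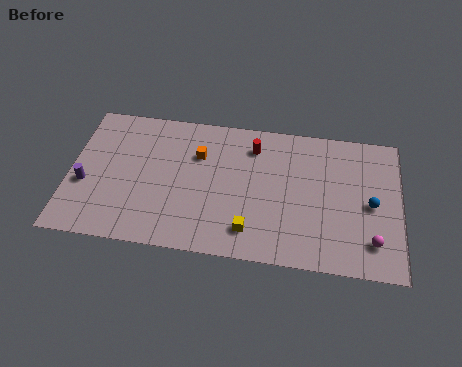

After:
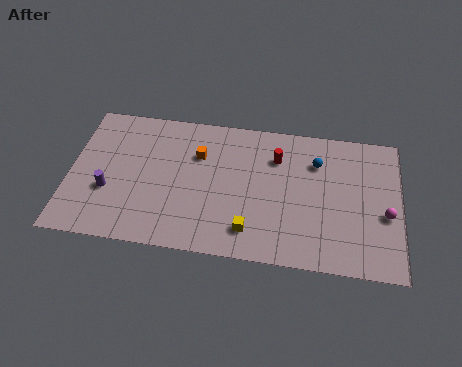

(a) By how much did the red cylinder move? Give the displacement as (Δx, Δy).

(1.3, -0.6)

From the two frames, the red cylinder sits at roughly (10.0, 7.7) before and (11.3, 7.1) after.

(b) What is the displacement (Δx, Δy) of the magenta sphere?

(0.7, 1.9)

The magenta sphere was at about (16.6, 2.1) and moved to about (17.3, 4.0).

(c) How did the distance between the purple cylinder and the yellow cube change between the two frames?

-1.3

They were about 9.3 units apart before and 8.0 after — 1.3 units closer together.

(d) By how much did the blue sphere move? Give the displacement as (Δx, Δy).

(-3.0, 2.5)

From the two frames, the blue sphere sits at roughly (16.5, 4.6) before and (13.5, 7.1) after.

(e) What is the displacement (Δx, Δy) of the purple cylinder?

(1.3, -0.3)

The purple cylinder started near (0.9, 3.8) and ended near (2.2, 3.5).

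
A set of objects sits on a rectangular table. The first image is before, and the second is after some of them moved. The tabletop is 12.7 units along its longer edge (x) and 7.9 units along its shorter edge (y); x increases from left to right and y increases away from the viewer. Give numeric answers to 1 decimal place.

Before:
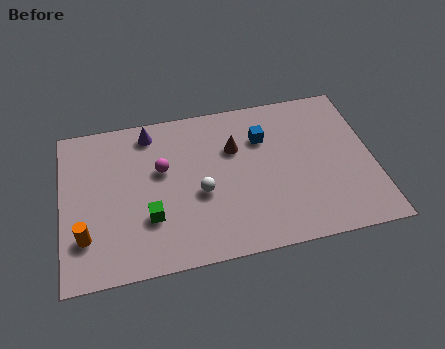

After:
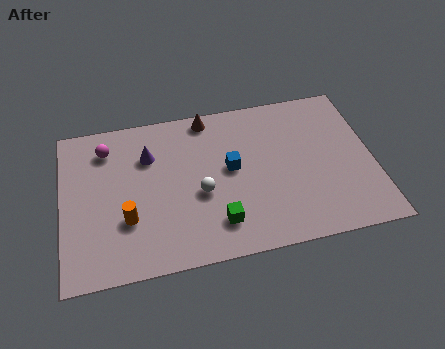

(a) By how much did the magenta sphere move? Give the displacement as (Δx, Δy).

(-2.2, 1.5)

From the two frames, the magenta sphere sits at roughly (4.1, 4.8) before and (1.9, 6.3) after.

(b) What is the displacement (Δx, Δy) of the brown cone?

(-1.0, 1.8)

From the two frames, the brown cone sits at roughly (7.1, 5.3) before and (6.1, 7.1) after.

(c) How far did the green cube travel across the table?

2.8

The green cube was near (3.5, 2.5) before and (6.2, 1.7) after, so it travelled √(2.7² + 0.8²) ≈ 2.8 units.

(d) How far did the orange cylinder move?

1.8

From (0.9, 2.1) to (2.6, 2.6), the orange cylinder covered √(1.7² + 0.5²) ≈ 1.8 units.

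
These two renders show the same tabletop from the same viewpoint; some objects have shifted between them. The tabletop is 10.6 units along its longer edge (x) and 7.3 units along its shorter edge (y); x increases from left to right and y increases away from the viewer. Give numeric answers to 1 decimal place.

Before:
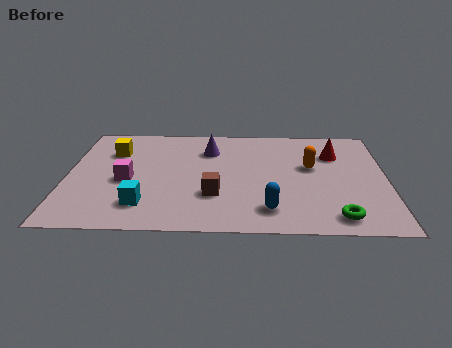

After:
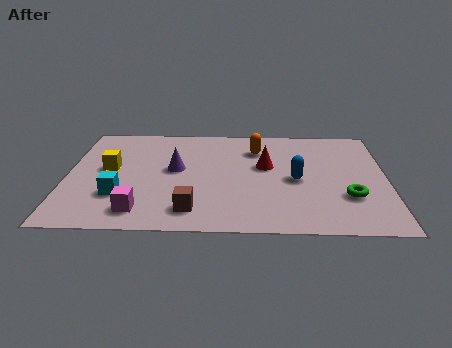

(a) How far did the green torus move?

1.4

The green torus moved from about (8.9, 1.0) to (9.3, 2.3), a distance of √(0.4² + 1.3²) ≈ 1.4.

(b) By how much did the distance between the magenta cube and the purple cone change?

-0.5

The distance was about 3.5 in the first image and 3.0 in the second, so they moved 0.5 units closer together.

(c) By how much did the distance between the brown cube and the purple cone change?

-0.3

They were about 3.1 units apart before and 2.8 after — 0.3 units closer together.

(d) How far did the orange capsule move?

2.2

The orange capsule was near (8.1, 4.3) before and (6.3, 5.5) after, so it travelled √(1.8² + 1.2²) ≈ 2.2 units.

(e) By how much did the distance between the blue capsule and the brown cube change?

+2.0

The distance was about 2.0 in the first image and 4.0 in the second, so they moved 2.0 units further apart.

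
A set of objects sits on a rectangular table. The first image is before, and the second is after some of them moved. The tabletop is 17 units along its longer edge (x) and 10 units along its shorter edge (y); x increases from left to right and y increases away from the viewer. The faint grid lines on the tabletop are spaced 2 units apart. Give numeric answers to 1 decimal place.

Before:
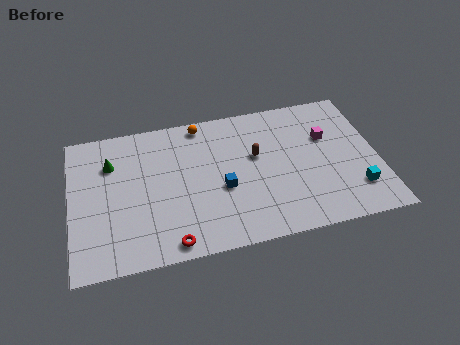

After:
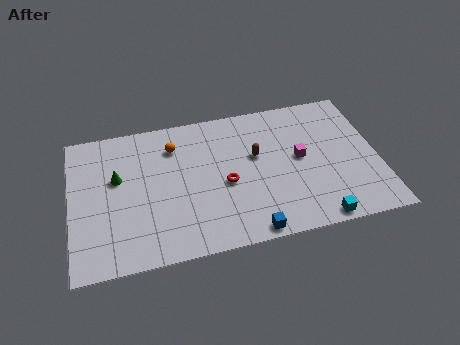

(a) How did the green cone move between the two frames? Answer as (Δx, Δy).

(0.3, -1.1)

From the two frames, the green cone sits at roughly (2.3, 7.2) before and (2.6, 6.1) after.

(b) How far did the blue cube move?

3.5

From (8.3, 4.1) to (9.6, 0.8), the blue cube covered √(1.3² + 3.3²) ≈ 3.5 units.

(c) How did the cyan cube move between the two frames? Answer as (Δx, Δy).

(-2.3, -1.6)

The cyan cube was at about (15.6, 2.4) and moved to about (13.3, 0.8).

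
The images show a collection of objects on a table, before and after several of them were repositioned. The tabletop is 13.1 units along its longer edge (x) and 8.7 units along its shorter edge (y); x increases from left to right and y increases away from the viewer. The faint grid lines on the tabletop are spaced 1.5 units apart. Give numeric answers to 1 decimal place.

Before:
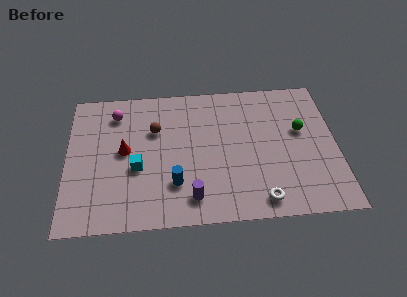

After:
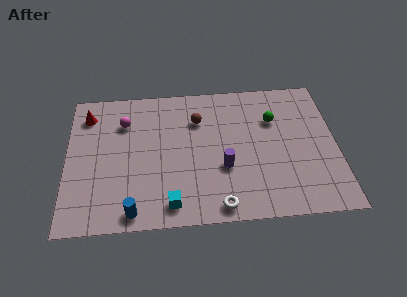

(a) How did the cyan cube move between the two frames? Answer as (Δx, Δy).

(1.6, -2.3)

The cyan cube was at about (3.4, 3.5) and moved to about (5.0, 1.2).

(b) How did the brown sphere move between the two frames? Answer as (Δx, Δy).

(2.1, 0.5)

From the two frames, the brown sphere sits at roughly (4.3, 5.8) before and (6.4, 6.3) after.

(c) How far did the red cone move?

3.0

The red cone was near (2.8, 4.6) before and (1.0, 7.0) after, so it travelled √(1.8² + 2.4²) ≈ 3.0 units.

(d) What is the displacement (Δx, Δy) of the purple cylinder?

(1.6, 1.7)

The purple cylinder started near (6.0, 1.5) and ended near (7.6, 3.2).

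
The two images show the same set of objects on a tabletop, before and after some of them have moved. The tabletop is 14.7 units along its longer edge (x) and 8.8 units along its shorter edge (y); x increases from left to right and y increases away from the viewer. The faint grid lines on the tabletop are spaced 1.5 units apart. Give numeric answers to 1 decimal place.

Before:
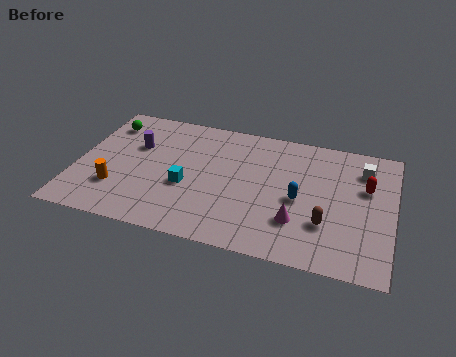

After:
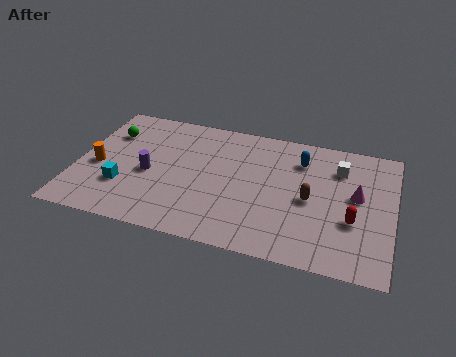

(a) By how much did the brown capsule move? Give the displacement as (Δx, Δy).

(-0.8, 1.4)

From the two frames, the brown capsule sits at roughly (11.7, 2.7) before and (10.9, 4.1) after.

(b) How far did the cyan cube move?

3.0

The cyan cube moved from about (5.2, 3.5) to (2.3, 2.7), a distance of √(2.9² + 0.8²) ≈ 3.0.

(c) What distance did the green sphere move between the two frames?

0.7

The green sphere was near (1.1, 7.0) before and (1.3, 6.3) after, so it travelled √(0.2² + 0.7²) ≈ 0.7 units.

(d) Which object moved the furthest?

the magenta cone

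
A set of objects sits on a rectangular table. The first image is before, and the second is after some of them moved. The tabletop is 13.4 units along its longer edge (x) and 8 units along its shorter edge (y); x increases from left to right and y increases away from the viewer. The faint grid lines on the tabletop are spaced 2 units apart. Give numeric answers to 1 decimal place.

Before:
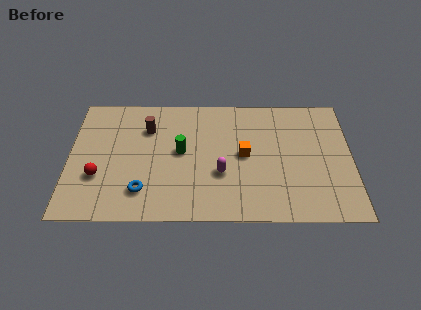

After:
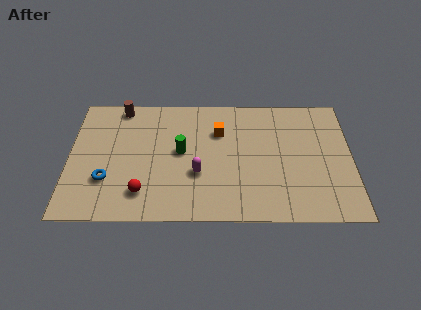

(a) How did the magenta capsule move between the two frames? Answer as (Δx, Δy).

(-1.1, 0.0)

The magenta capsule started near (7.2, 2.9) and ended near (6.1, 2.9).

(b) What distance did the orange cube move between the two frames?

1.9

The orange cube was near (8.3, 4.1) before and (7.1, 5.6) after, so it travelled √(1.2² + 1.5²) ≈ 1.9 units.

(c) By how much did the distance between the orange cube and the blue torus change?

+0.8

Before: roughly 5.3 units apart; after: 6.1. That's 0.8 units further apart.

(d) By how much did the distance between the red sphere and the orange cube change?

-1.7

The distance was about 7.0 in the first image and 5.3 in the second, so they moved 1.7 units closer together.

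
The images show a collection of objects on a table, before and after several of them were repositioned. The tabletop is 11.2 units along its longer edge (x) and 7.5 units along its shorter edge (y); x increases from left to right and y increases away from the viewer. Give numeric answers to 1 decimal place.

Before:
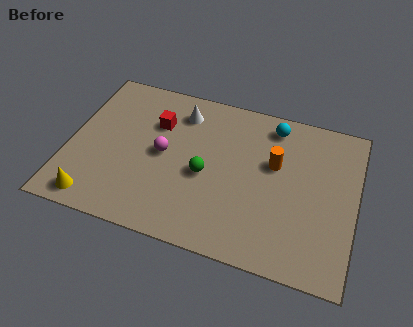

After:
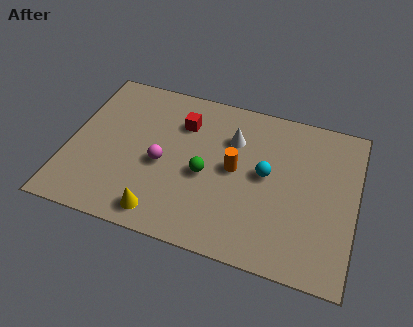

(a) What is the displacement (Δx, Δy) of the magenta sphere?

(0.0, -0.5)

From the two frames, the magenta sphere sits at roughly (3.7, 3.8) before and (3.7, 3.3) after.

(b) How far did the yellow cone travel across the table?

2.6

From (1.3, 0.9) to (3.9, 1.0), the yellow cone covered √(2.6² + 0.1²) ≈ 2.6 units.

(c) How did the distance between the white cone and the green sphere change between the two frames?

-0.8

They were about 3.0 units apart before and 2.2 after — 0.8 units closer together.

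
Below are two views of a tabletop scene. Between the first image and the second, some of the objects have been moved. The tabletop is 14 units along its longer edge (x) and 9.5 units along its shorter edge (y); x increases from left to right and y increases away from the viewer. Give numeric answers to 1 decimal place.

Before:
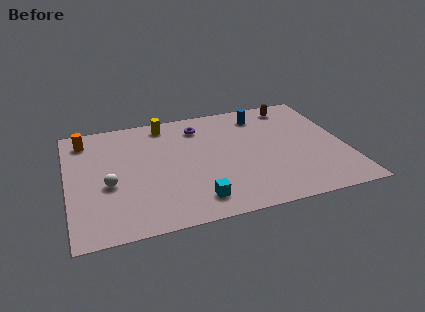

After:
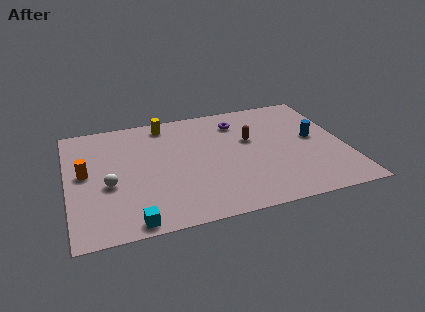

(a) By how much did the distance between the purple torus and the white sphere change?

+1.6

Before: roughly 6.1 units apart; after: 7.7. That's 1.6 units further apart.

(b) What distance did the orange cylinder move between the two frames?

2.8

The orange cylinder was near (1.0, 7.9) before and (0.9, 5.1) after, so it travelled √(0.1² + 2.8²) ≈ 2.8 units.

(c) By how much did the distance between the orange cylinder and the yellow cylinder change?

+1.2

Before: roughly 4.1 units apart; after: 5.3. That's 1.2 units further apart.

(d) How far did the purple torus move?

2.0

The purple torus moved from about (6.8, 7.6) to (8.8, 7.5), a distance of √(2.0² + 0.1²) ≈ 2.0.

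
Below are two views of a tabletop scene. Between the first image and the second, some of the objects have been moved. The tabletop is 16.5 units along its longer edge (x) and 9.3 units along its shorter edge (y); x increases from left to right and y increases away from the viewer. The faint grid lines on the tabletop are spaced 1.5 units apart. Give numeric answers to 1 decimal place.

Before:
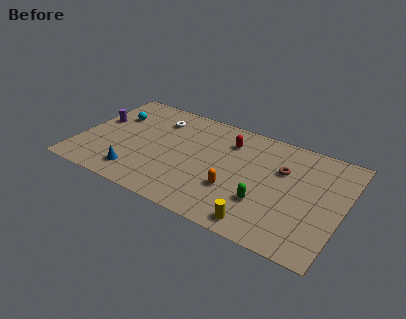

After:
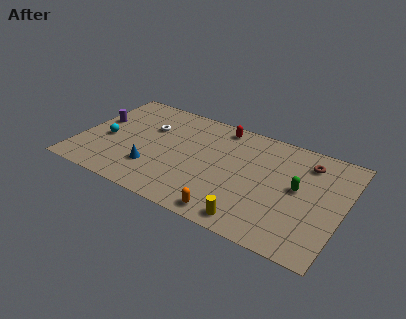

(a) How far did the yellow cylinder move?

0.5

From (11.9, 1.1) to (11.4, 1.1), the yellow cylinder covered √(0.5² + 0.0²) ≈ 0.5 units.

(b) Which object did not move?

the purple cylinder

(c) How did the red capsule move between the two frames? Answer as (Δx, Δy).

(-0.7, 1.1)

From the two frames, the red capsule sits at roughly (9.1, 7.1) before and (8.4, 8.2) after.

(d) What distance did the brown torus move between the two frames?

1.9

The brown torus moved from about (12.6, 6.1) to (14.0, 7.4), a distance of √(1.4² + 1.3²) ≈ 1.9.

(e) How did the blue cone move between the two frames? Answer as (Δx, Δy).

(0.9, 0.9)

The blue cone started near (4.0, 1.7) and ended near (4.9, 2.6).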